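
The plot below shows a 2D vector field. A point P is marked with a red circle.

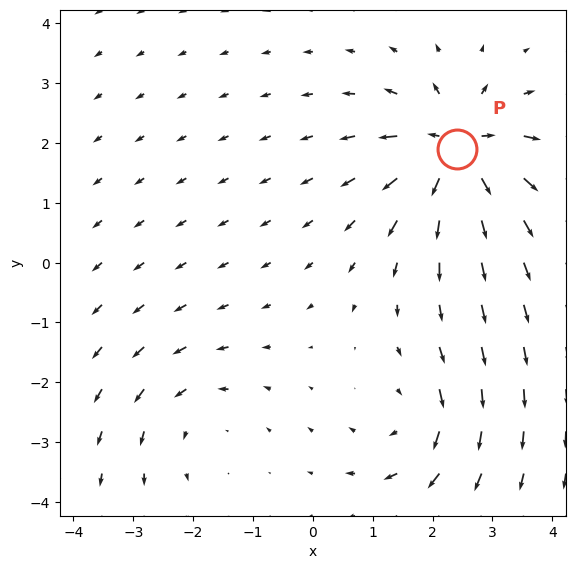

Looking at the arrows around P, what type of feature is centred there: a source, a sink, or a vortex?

source

At P (2.4, 1.9) the arrows spread outward. Divergence about +7, curl ≈0 — positive divergence with near-zero curl is a source.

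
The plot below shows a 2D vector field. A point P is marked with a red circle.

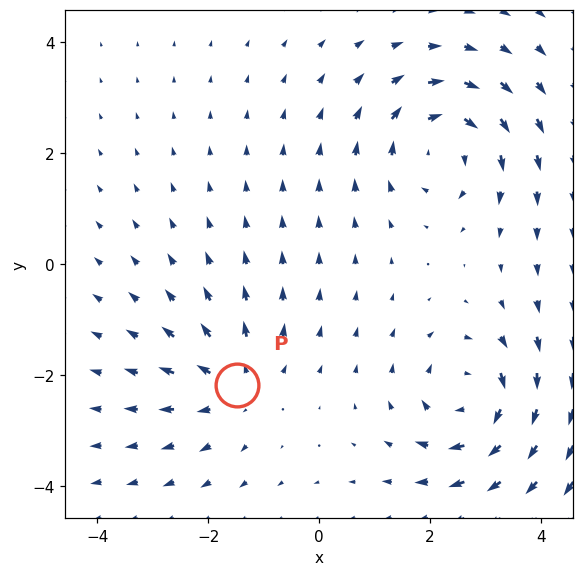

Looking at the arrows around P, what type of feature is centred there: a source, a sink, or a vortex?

source

At P (-1.5, -2.2) the arrows spread outward. Divergence about +3, curl ≈0 — positive divergence with near-zero curl is a source.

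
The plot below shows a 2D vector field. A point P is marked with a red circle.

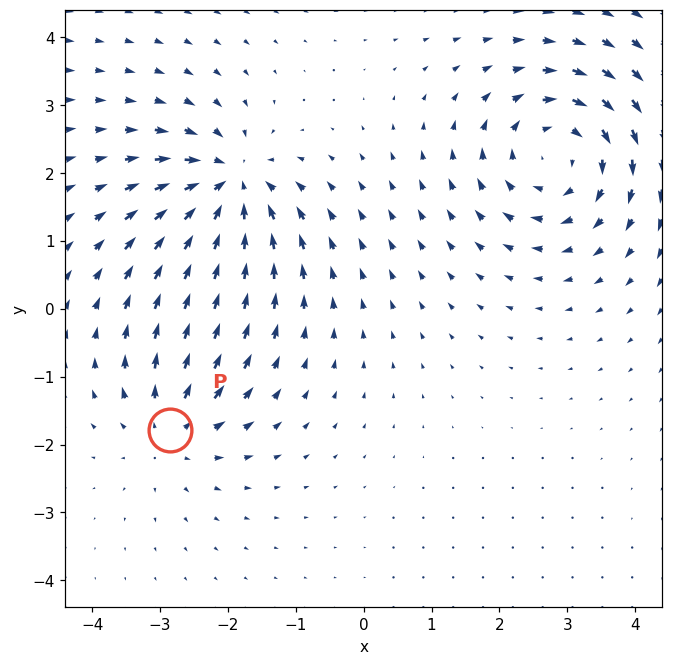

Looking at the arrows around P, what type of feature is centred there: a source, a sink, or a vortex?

At P (-2.9, -1.8) the arrows spread outward. Divergence about +3, curl ≈0 — positive divergence with near-zero curl is a source.

source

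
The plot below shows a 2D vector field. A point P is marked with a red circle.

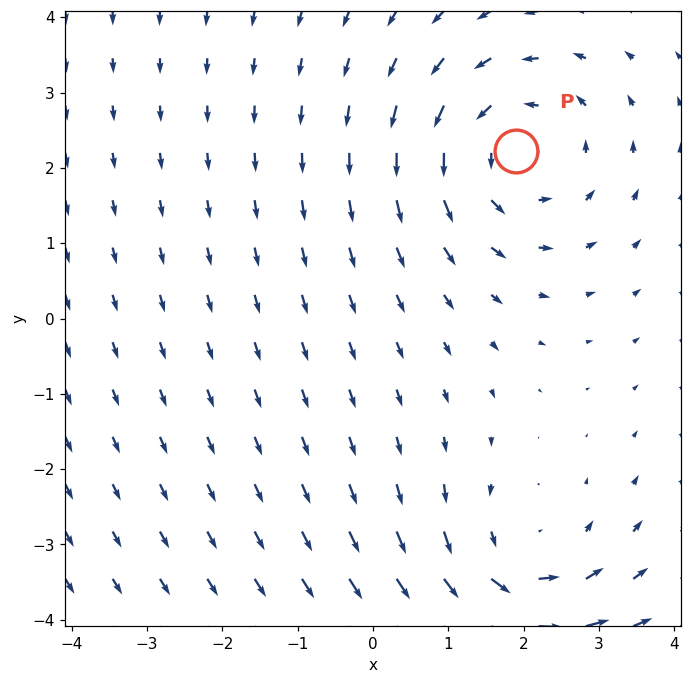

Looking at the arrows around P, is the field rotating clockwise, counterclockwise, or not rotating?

Near P at (1.9, 2.2) the arrows circulate counterclockwise. The curl (z-component) there is about +3; positive curl means counterclockwise rotation.

counterclockwise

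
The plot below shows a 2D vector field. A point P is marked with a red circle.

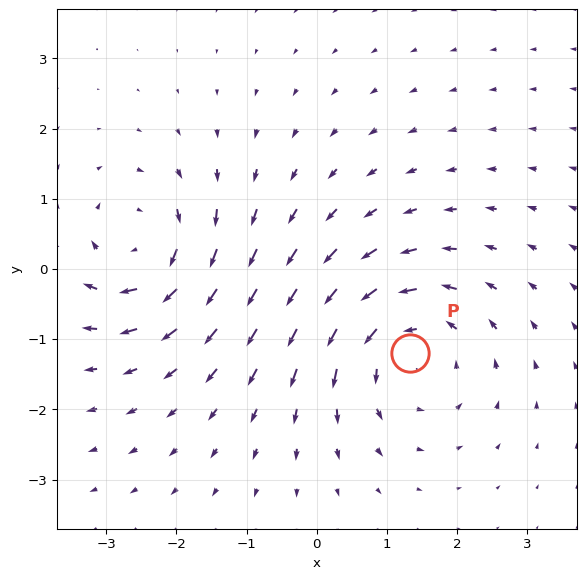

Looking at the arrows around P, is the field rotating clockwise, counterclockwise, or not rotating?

counterclockwise

Near P at (1.3, -1.2) the arrows circulate counterclockwise. The curl (z-component) there is about +4; positive curl means counterclockwise rotation.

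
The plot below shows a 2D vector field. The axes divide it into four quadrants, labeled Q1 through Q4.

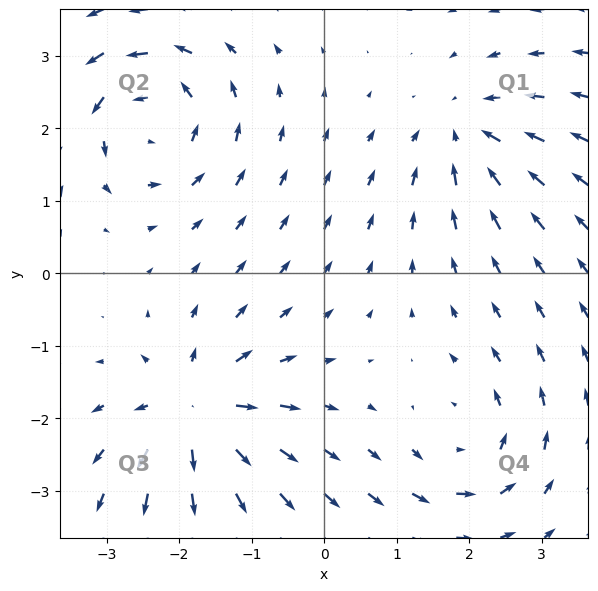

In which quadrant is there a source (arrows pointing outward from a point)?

Q3

The source sits at approximately (-1.8, -1.9), which lies in quadrant Q3. The divergence there is about +7, positive as expected for a source.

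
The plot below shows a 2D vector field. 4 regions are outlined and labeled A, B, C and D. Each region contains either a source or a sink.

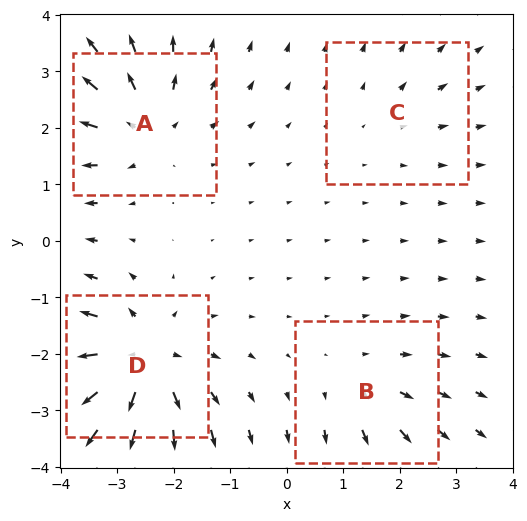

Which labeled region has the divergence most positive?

D

Divergence at each region's feature centre — A: about +5, B: about +3, C: about +2, D: about +7. Region D is most positive.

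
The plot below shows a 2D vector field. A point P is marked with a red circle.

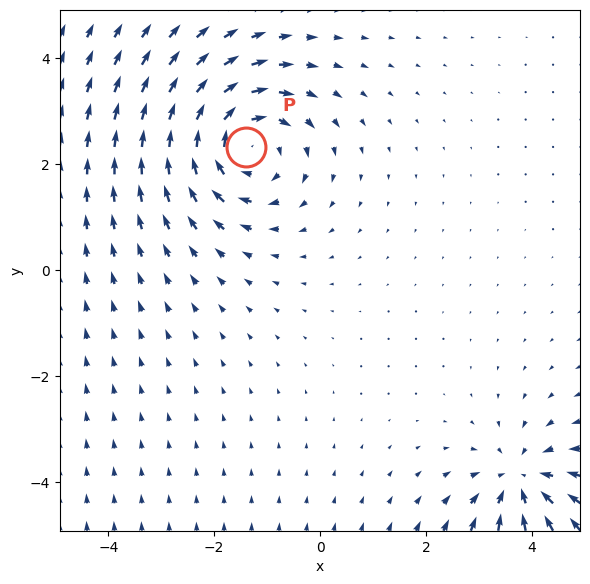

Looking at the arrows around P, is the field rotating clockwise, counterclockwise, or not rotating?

Near P at (-1.4, 2.3) the arrows circulate clockwise. The curl (z-component) there is about -4; negative curl means clockwise rotation.

clockwise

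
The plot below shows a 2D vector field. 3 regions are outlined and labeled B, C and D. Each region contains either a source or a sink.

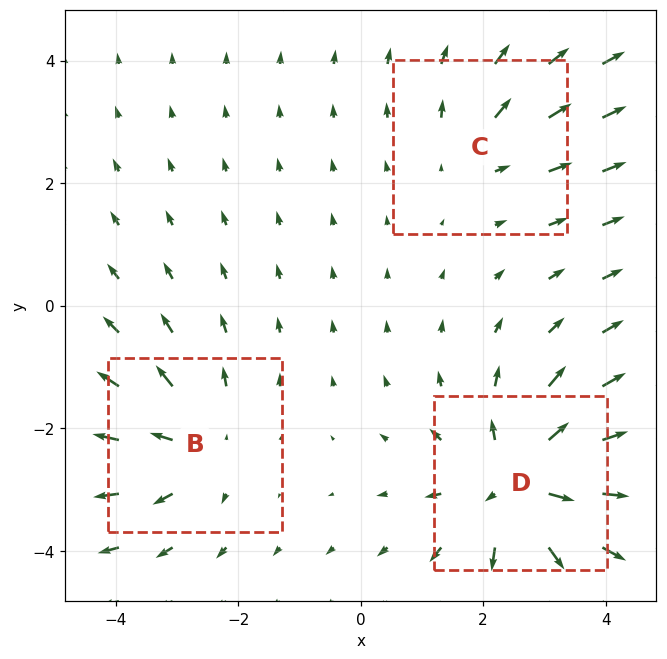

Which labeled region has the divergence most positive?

D

Divergence at each region's feature centre — B: about +3, C: about +2, D: about +5. Region D is most positive.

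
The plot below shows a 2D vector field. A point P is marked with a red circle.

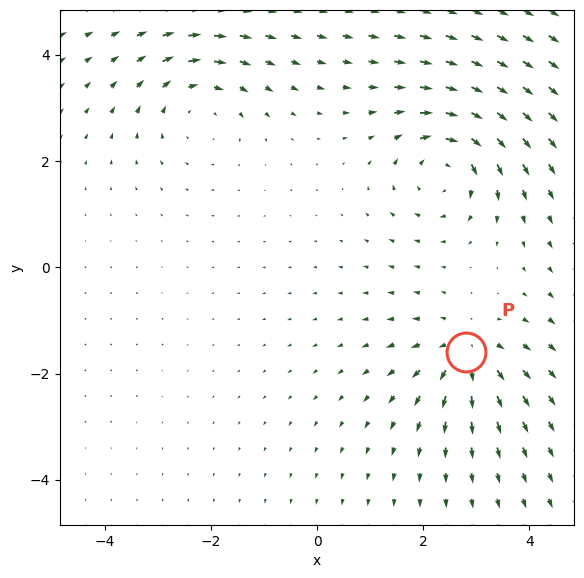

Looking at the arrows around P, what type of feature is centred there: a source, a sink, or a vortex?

source

At P (2.8, -1.6) the arrows spread outward. Divergence about +4, curl ≈0 — positive divergence with near-zero curl is a source.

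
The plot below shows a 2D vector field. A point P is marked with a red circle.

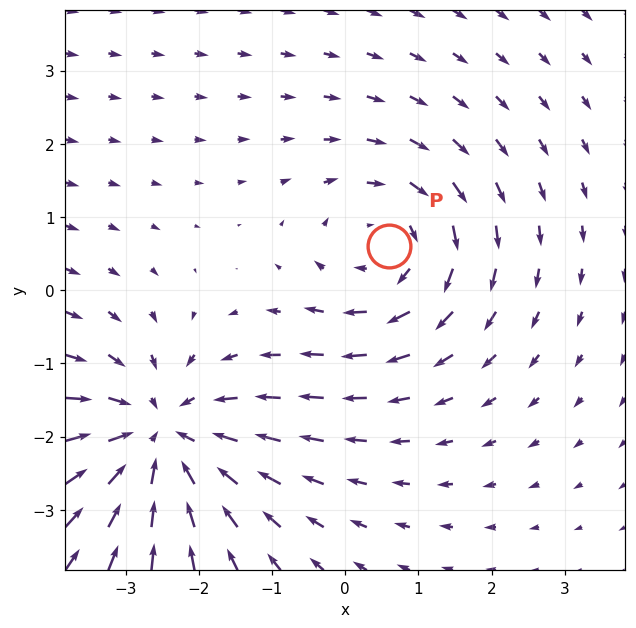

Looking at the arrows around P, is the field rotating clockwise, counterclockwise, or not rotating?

clockwise

Near P at (0.6, 0.6) the arrows circulate clockwise. The curl (z-component) there is about -3; negative curl means clockwise rotation.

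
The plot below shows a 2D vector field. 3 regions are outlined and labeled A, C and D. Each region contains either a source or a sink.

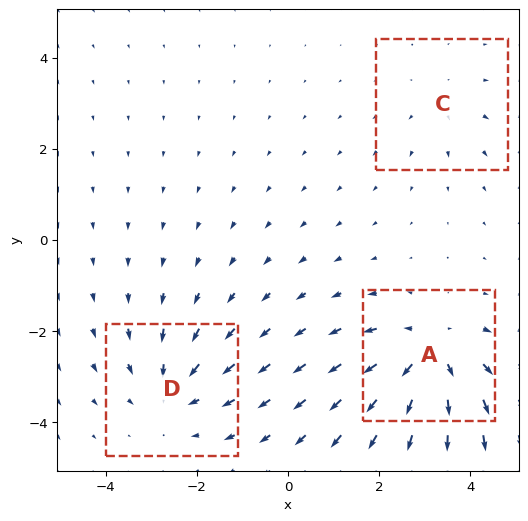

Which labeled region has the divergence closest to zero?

C

Divergence at each region's feature centre — A: about +4, C: about +2, D: about -3. Region C is closest to zero.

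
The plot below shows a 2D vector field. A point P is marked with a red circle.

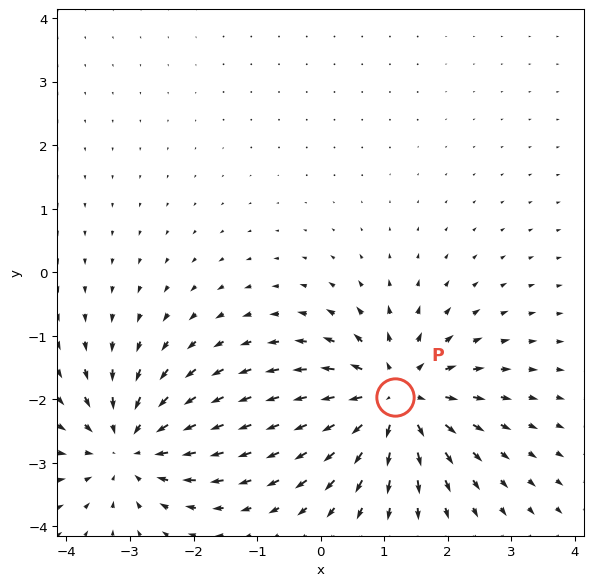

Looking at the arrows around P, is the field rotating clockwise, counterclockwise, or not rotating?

Near P at (1.2, -2.0) the arrows show no circulation. The curl there is ≈0.

not rotating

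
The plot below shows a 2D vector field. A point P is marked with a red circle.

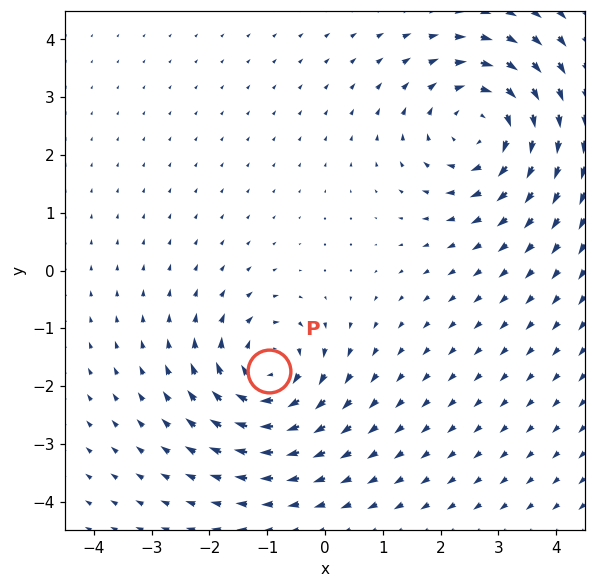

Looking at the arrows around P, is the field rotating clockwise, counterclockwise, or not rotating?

clockwise

Near P at (-1.0, -1.7) the arrows circulate clockwise. The curl (z-component) there is about -5; negative curl means clockwise rotation.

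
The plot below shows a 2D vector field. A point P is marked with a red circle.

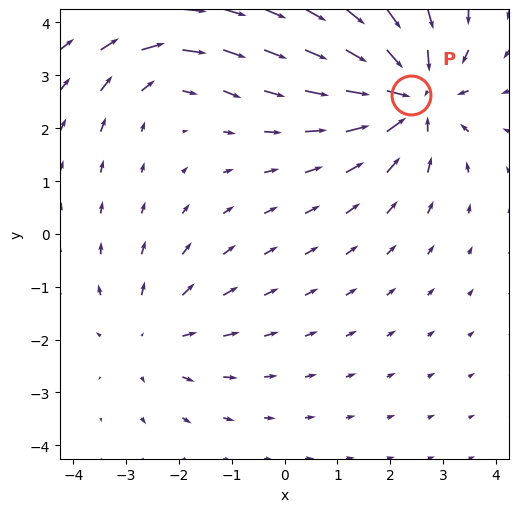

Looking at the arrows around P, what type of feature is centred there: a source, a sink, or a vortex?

sink

At P (2.4, 2.6) the arrows converge inward. Divergence about -5, curl ≈0 — negative divergence with near-zero curl is a sink.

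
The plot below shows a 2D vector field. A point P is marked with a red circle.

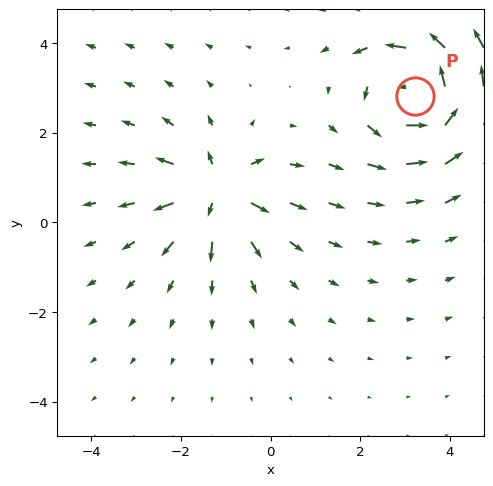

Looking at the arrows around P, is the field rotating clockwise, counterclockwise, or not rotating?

counterclockwise

Near P at (3.2, 2.8) the arrows circulate counterclockwise. The curl (z-component) there is about +4; positive curl means counterclockwise rotation.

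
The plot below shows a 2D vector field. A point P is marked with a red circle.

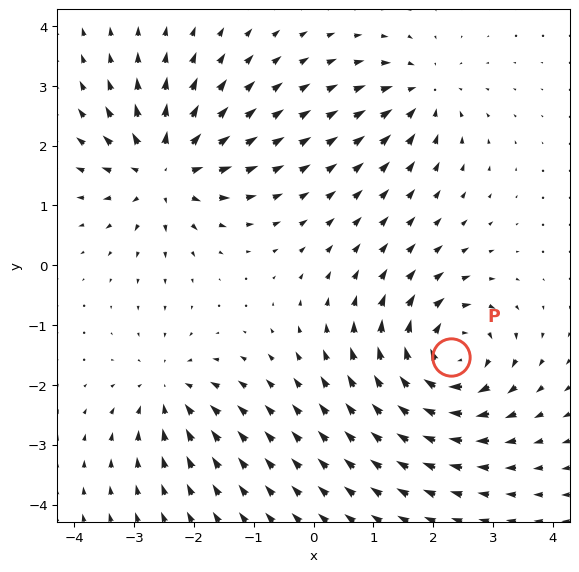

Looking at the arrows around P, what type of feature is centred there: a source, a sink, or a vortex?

vortex

At P (2.3, -1.5) the arrows circulate clockwise. Divergence ≈0, curl about -6 — near-zero divergence with nonzero curl is a vortex.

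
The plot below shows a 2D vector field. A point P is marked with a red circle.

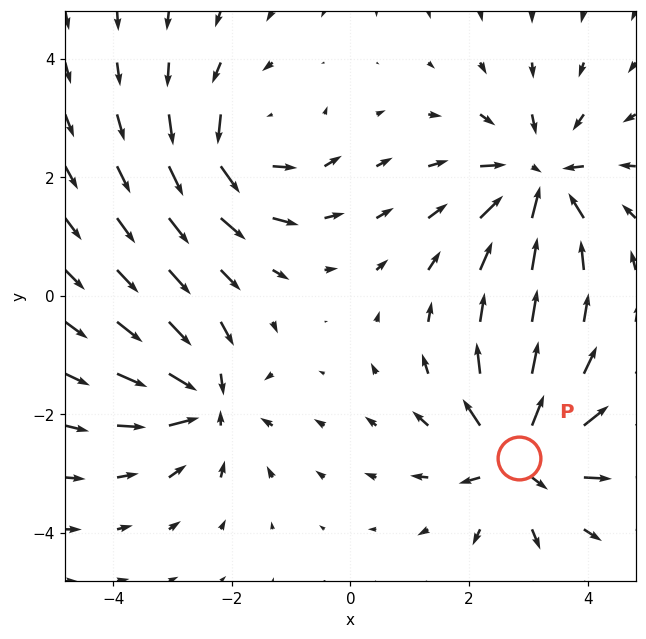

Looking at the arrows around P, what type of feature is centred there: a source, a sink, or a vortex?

At P (2.8, -2.7) the arrows spread outward. Divergence about +5, curl ≈0 — positive divergence with near-zero curl is a source.

source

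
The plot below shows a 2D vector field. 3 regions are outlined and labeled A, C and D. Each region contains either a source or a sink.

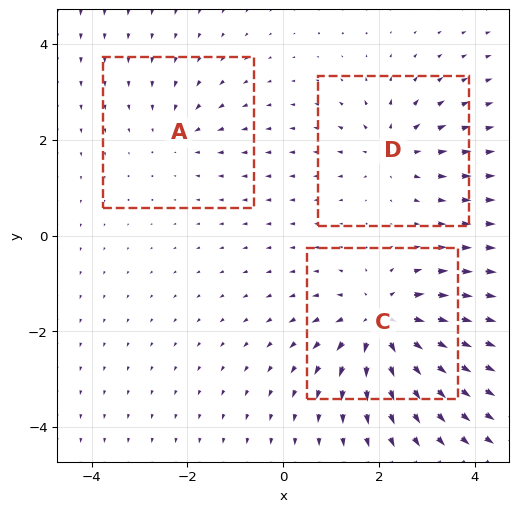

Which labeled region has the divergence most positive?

Divergence at each region's feature centre — A: about -2, C: about +5, D: about +3. Region C is most positive.

C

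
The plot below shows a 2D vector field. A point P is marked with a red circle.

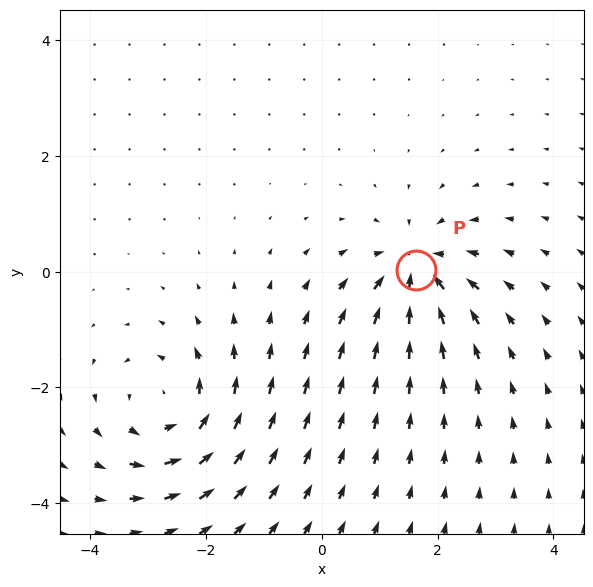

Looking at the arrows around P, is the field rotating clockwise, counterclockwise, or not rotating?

Near P at (1.6, 0.0) the arrows show no circulation. The curl there is ≈0.

not rotating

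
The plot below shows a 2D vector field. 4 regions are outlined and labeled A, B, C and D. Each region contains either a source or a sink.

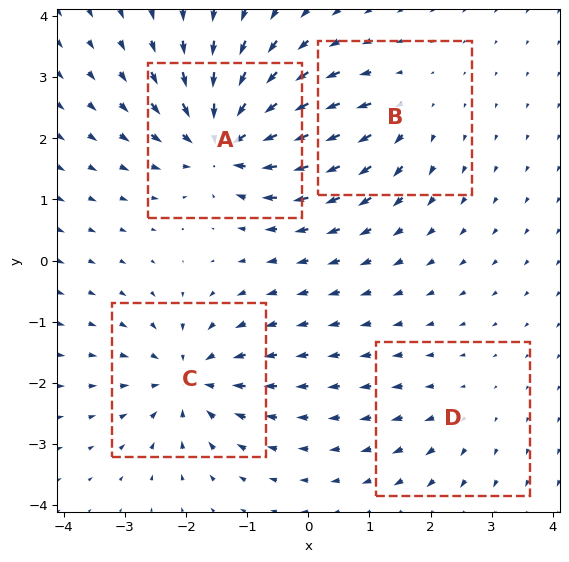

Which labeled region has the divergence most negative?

Divergence at each region's feature centre — A: about -8, B: about +4, C: about -6, D: about +2. Region A is most negative.

A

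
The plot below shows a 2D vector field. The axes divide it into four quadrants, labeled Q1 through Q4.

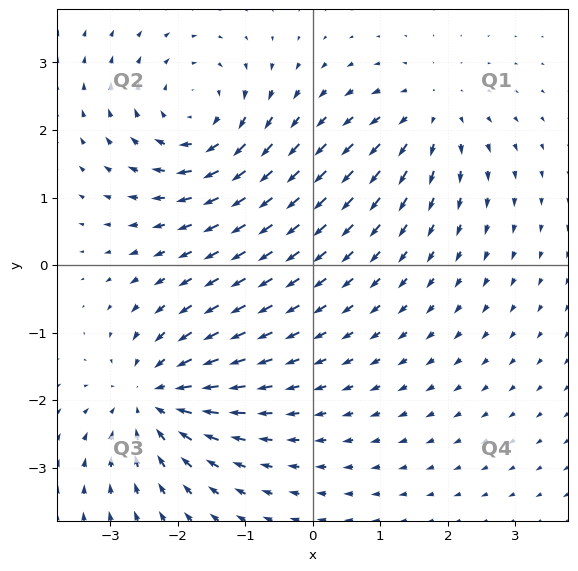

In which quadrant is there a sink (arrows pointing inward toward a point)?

The sink sits at approximately (-2.3, -2.0), which lies in quadrant Q3. The divergence there is about -6, negative as expected for a sink.

Q3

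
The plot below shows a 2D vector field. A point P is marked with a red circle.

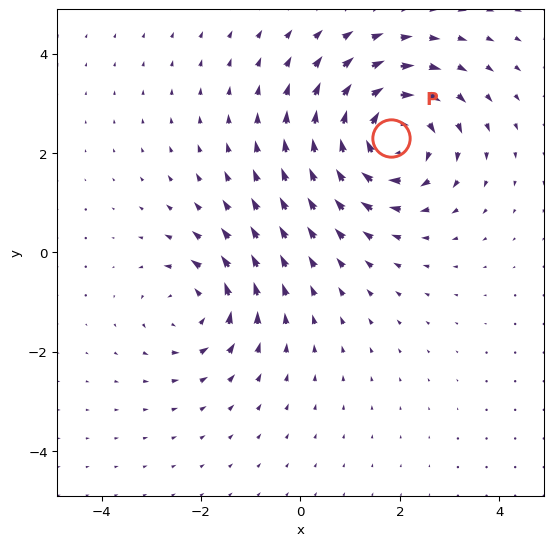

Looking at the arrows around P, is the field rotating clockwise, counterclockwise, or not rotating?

clockwise

Near P at (1.8, 2.3) the arrows circulate clockwise. The curl (z-component) there is about -4; negative curl means clockwise rotation.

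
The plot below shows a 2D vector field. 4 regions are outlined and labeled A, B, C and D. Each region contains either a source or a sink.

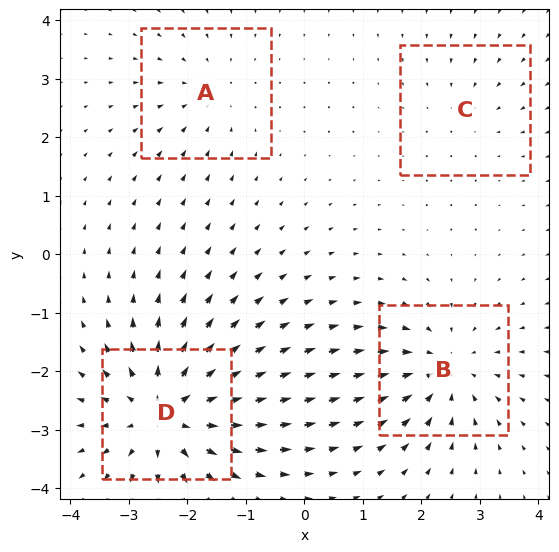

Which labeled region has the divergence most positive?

Divergence at each region's feature centre — A: about -3, B: about -5, C: about -2, D: about +7. Region D is most positive.

D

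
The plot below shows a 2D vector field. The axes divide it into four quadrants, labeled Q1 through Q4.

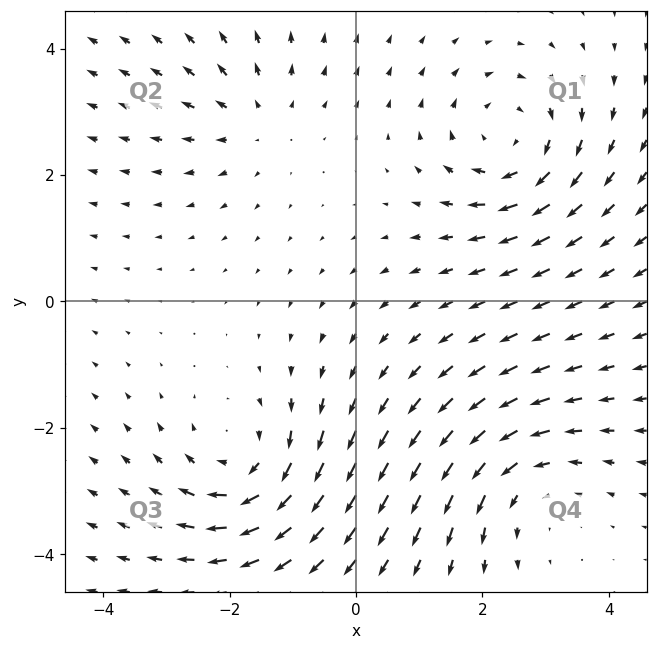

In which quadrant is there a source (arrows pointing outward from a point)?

Q2

The source sits at approximately (-1.6, 2.9), which lies in quadrant Q2. The divergence there is about +3, positive as expected for a source.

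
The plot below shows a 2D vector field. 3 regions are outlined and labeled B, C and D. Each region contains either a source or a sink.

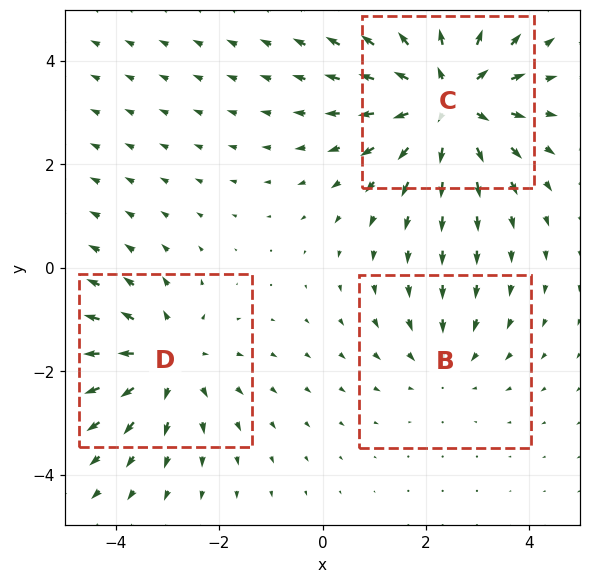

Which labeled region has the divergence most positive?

Divergence at each region's feature centre — B: about -2, C: about +4, D: about +3. Region C is most positive.

C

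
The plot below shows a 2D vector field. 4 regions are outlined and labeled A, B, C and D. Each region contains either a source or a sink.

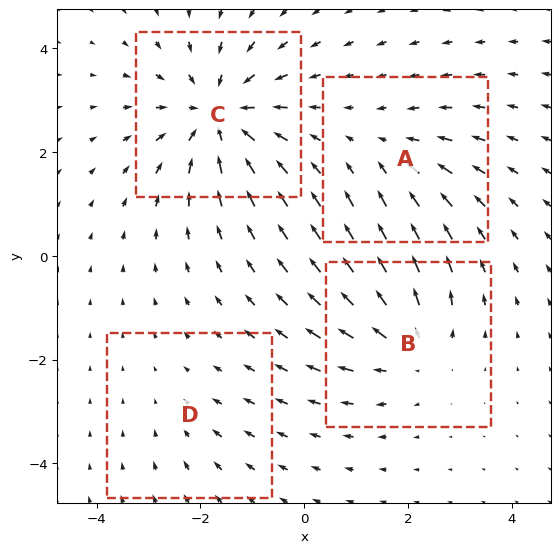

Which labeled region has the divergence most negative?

Divergence at each region's feature centre — A: about -3, B: about +4, C: about -6, D: about -2. Region C is most negative.

C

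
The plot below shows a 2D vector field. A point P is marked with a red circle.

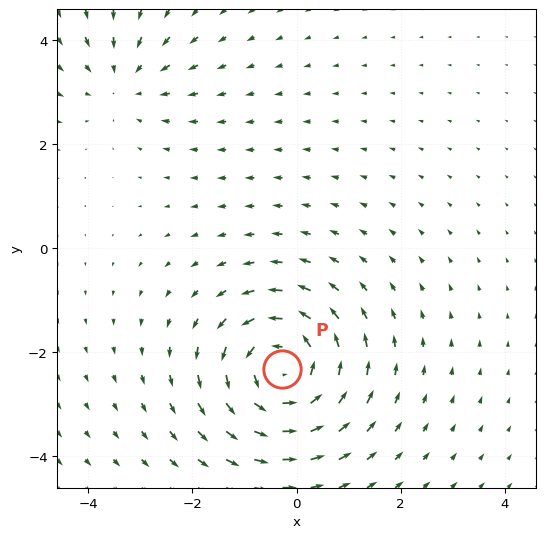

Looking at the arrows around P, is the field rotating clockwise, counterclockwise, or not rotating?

Near P at (-0.3, -2.3) the arrows circulate counterclockwise. The curl (z-component) there is about +5; positive curl means counterclockwise rotation.

counterclockwise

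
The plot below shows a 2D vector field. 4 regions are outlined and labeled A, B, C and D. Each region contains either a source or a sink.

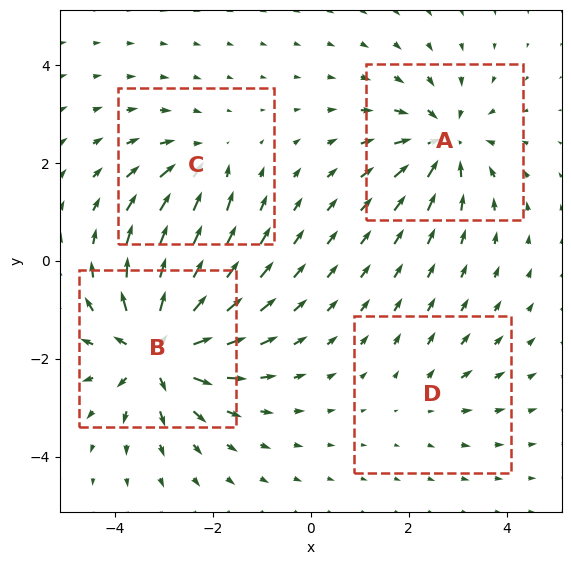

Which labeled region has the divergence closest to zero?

D

Divergence at each region's feature centre — A: about -5, B: about +8, C: about -4, D: about +2. Region D is closest to zero.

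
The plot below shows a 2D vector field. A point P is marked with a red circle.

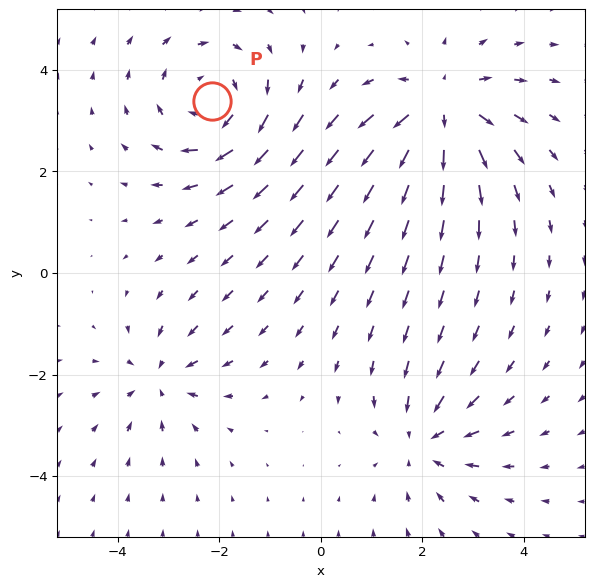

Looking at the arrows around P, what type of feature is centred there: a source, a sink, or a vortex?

At P (-2.1, 3.4) the arrows circulate clockwise. Divergence ≈0, curl about -4 — near-zero divergence with nonzero curl is a vortex.

vortex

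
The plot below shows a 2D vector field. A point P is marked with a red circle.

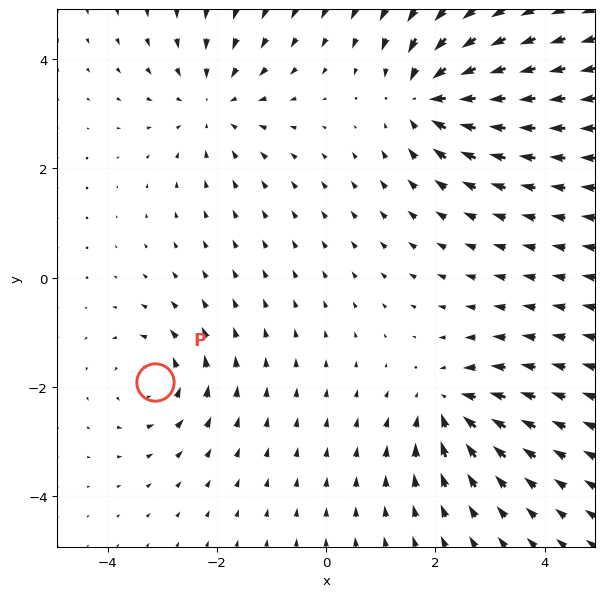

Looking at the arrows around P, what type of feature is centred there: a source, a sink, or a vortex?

At P (-3.1, -1.9) the arrows circulate counterclockwise. Divergence ≈0, curl about +4 — near-zero divergence with nonzero curl is a vortex.

vortex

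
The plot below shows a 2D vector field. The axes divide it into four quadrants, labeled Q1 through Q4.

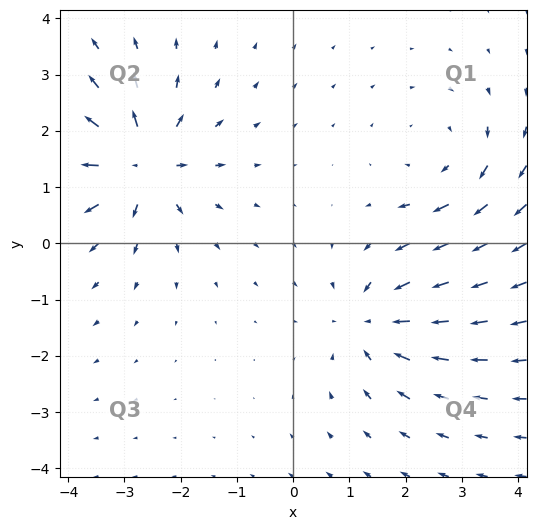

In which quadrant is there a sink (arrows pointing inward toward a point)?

Q4

The sink sits at approximately (1.4, -1.4), which lies in quadrant Q4. The divergence there is about -3, negative as expected for a sink.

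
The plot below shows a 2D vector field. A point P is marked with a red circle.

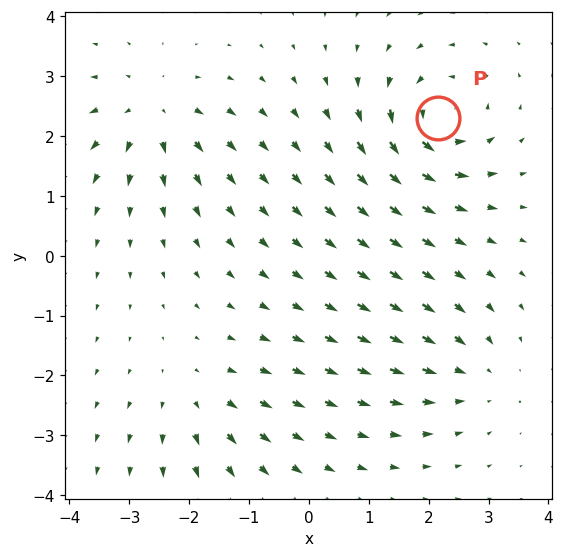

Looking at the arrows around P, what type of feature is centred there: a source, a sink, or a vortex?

At P (2.2, 2.3) the arrows circulate counterclockwise. Divergence ≈0, curl about +6 — near-zero divergence with nonzero curl is a vortex.

vortex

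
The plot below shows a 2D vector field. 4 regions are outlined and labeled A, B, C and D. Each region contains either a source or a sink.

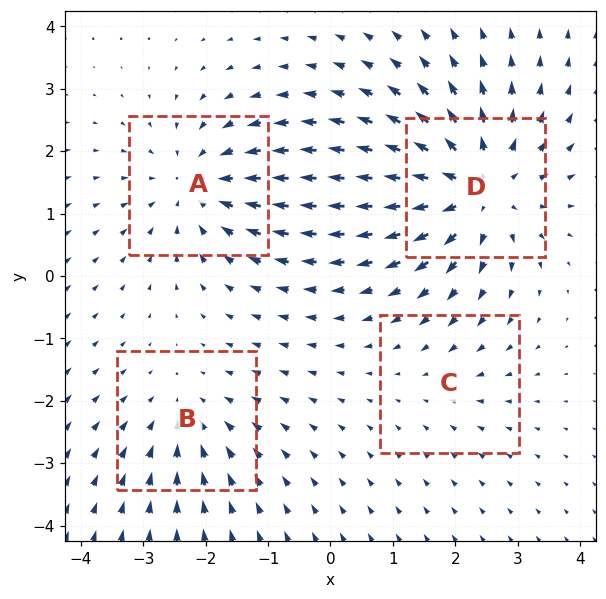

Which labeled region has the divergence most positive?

Divergence at each region's feature centre — A: about -4, B: about -3, C: about -2, D: about +6. Region D is most positive.

D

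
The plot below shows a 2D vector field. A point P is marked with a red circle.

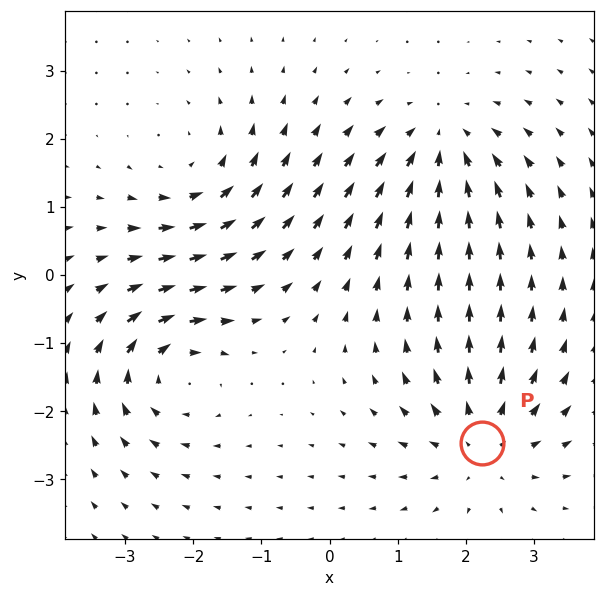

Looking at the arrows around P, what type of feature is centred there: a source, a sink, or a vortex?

source

At P (2.2, -2.5) the arrows spread outward. Divergence about +4, curl ≈0 — positive divergence with near-zero curl is a source.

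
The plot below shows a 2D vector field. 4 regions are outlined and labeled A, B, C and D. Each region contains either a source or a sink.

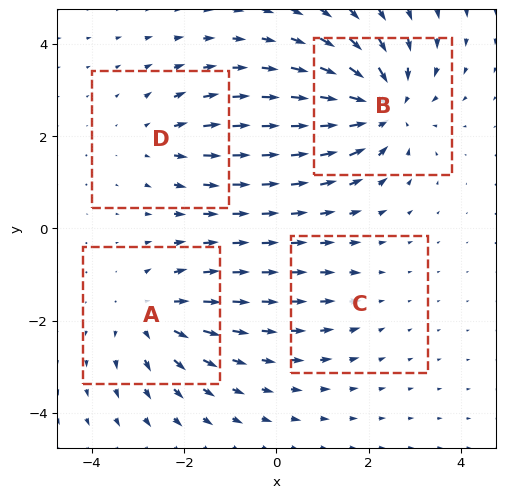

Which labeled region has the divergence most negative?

Divergence at each region's feature centre — A: about +5, B: about -7, C: about -2, D: about +3. Region B is most negative.

B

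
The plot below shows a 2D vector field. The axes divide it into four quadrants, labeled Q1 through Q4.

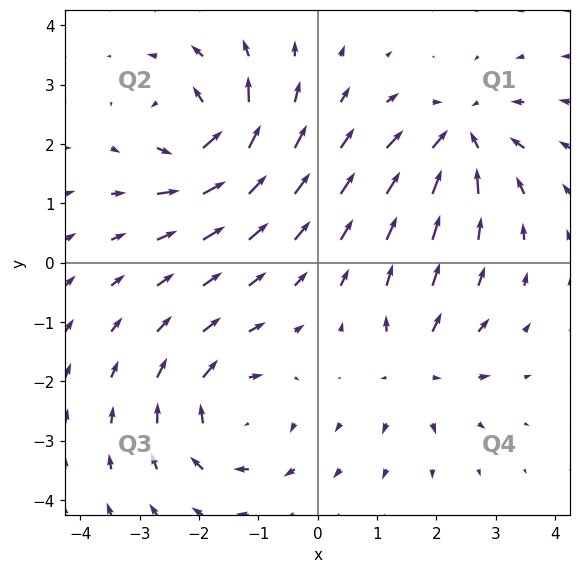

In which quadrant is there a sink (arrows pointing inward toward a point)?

Q1

The sink sits at approximately (2.4, 2.1), which lies in quadrant Q1. The divergence there is about -4, negative as expected for a sink.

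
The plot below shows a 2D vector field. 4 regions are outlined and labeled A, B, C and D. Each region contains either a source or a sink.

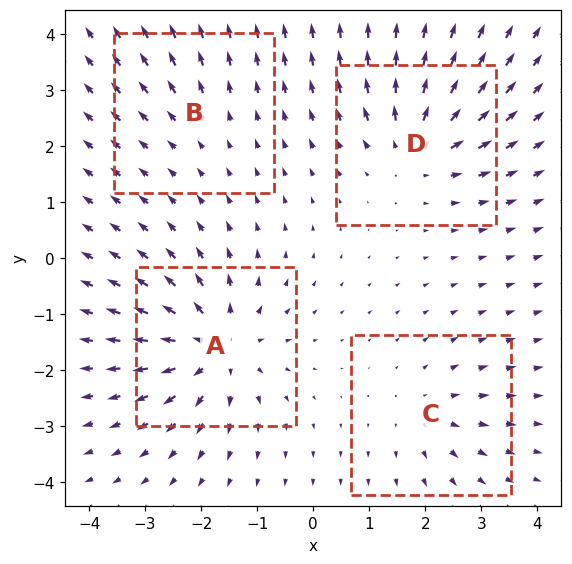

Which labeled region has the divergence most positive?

Divergence at each region's feature centre — A: about +7, B: about +2, C: about +4, D: about +6. Region A is most positive.

A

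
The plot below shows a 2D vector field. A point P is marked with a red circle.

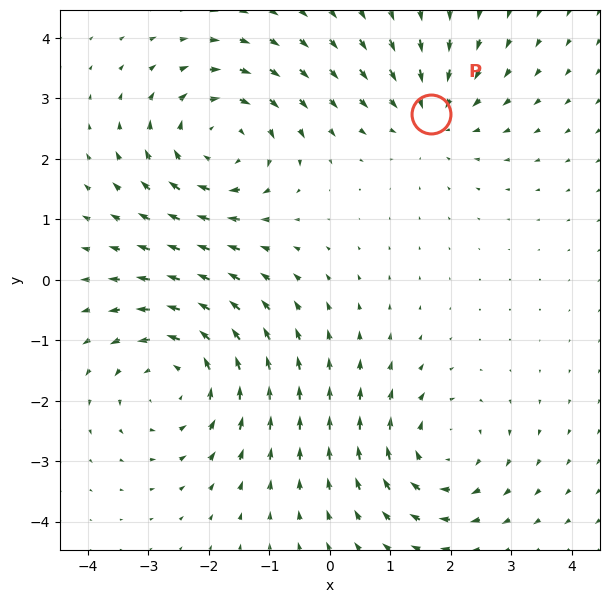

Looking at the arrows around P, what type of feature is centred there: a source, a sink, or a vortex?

At P (1.7, 2.7) the arrows converge inward. Divergence about -3, curl ≈0 — negative divergence with near-zero curl is a sink.

sink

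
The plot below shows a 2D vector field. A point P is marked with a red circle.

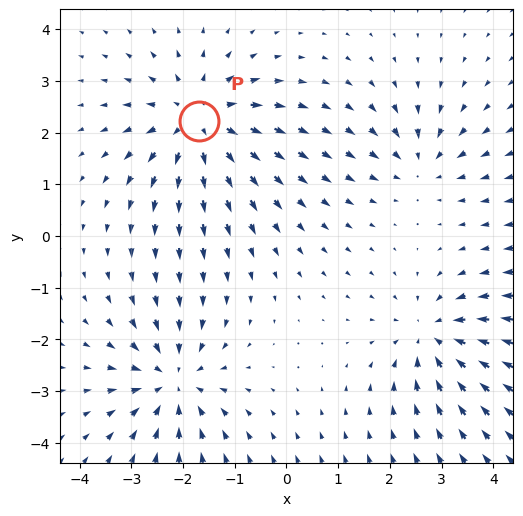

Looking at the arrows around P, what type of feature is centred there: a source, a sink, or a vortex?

source

At P (-1.7, 2.2) the arrows spread outward. Divergence about +5, curl ≈0 — positive divergence with near-zero curl is a source.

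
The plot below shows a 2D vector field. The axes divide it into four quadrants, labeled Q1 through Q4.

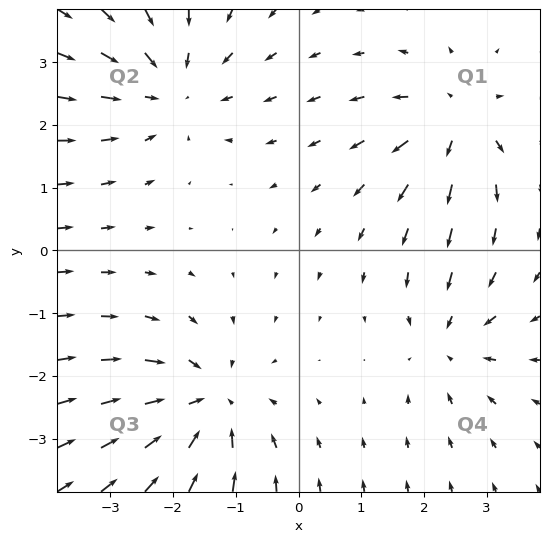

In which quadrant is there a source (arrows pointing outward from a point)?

The source sits at approximately (2.5, 2.1), which lies in quadrant Q1. The divergence there is about +5, positive as expected for a source.

Q1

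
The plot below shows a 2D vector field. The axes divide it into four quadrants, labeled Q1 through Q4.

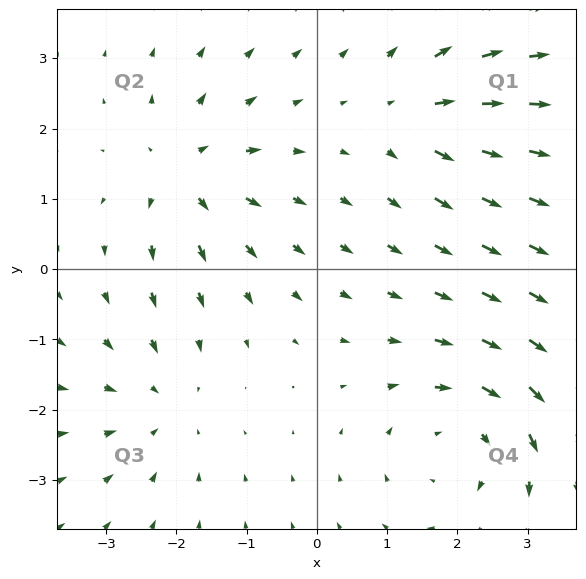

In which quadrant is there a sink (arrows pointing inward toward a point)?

The sink sits at approximately (-2.2, -1.9), which lies in quadrant Q3. The divergence there is about -3, negative as expected for a sink.

Q3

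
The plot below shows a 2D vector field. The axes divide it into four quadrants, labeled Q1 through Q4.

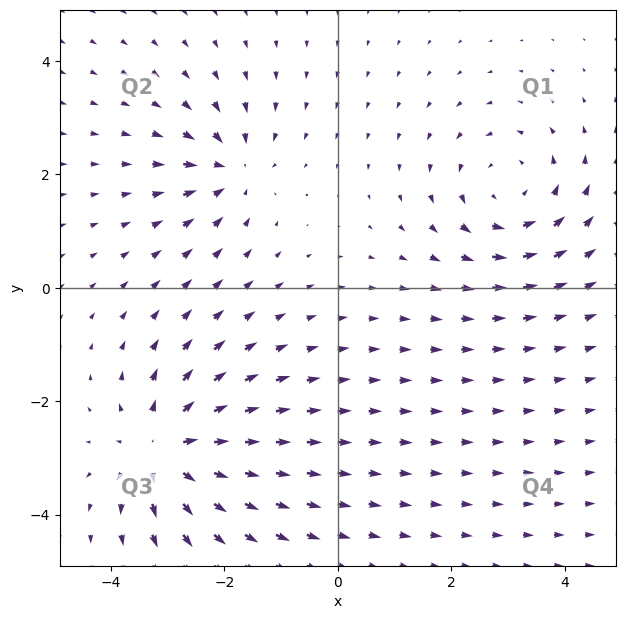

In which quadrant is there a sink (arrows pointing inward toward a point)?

The sink sits at approximately (-1.9, 2.1), which lies in quadrant Q2. The divergence there is about -4, negative as expected for a sink.

Q2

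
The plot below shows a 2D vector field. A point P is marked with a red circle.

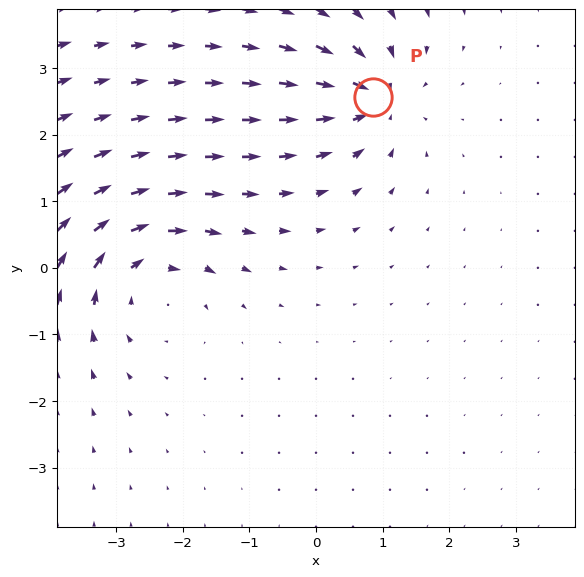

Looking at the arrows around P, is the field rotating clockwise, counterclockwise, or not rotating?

not rotating

Near P at (0.9, 2.6) the arrows show no circulation. The curl there is ≈0.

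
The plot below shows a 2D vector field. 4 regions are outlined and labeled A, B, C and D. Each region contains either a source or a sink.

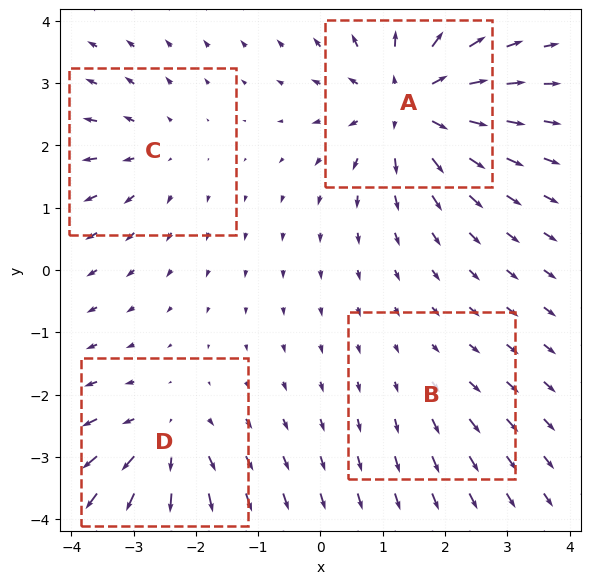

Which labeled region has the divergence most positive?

A

Divergence at each region's feature centre — A: about +7, B: about +2, C: about +3, D: about +5. Region A is most positive.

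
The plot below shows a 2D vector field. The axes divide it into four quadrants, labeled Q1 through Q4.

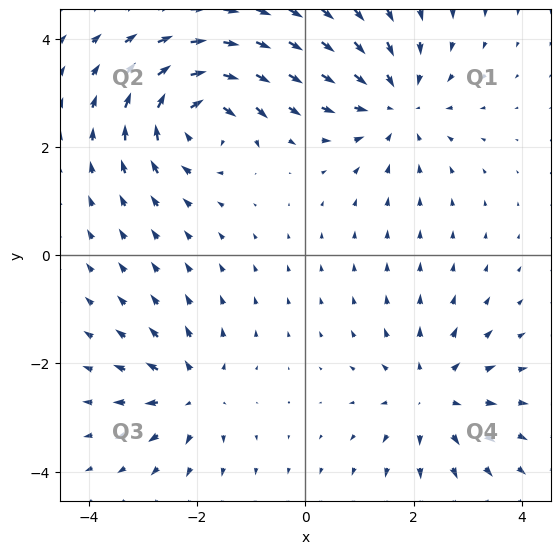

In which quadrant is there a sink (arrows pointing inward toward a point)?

The sink sits at approximately (1.7, 2.8), which lies in quadrant Q1. The divergence there is about -4, negative as expected for a sink.

Q1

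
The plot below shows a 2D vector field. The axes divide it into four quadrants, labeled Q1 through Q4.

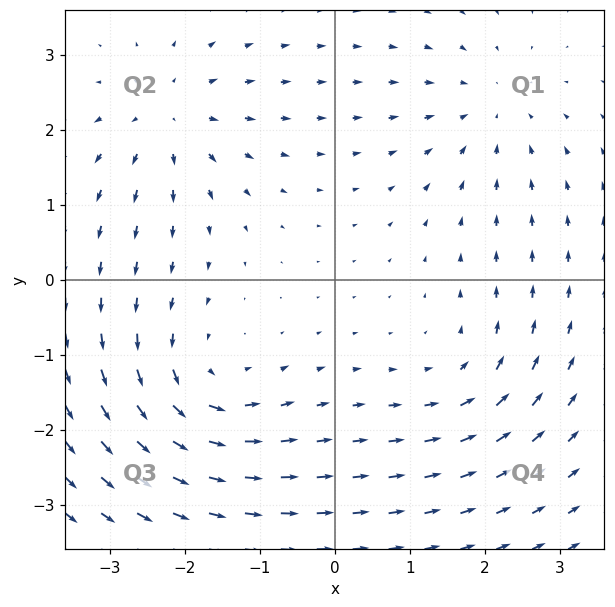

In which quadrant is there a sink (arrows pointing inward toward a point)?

The sink sits at approximately (2.1, 2.3), which lies in quadrant Q1. The divergence there is about -3, negative as expected for a sink.

Q1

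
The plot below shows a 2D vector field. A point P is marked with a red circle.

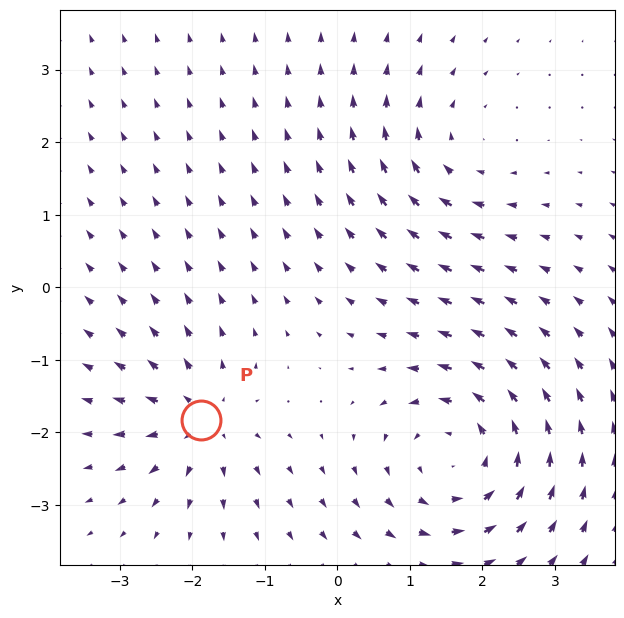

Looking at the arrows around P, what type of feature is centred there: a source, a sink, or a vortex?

At P (-1.9, -1.8) the arrows spread outward. Divergence about +4, curl ≈0 — positive divergence with near-zero curl is a source.

source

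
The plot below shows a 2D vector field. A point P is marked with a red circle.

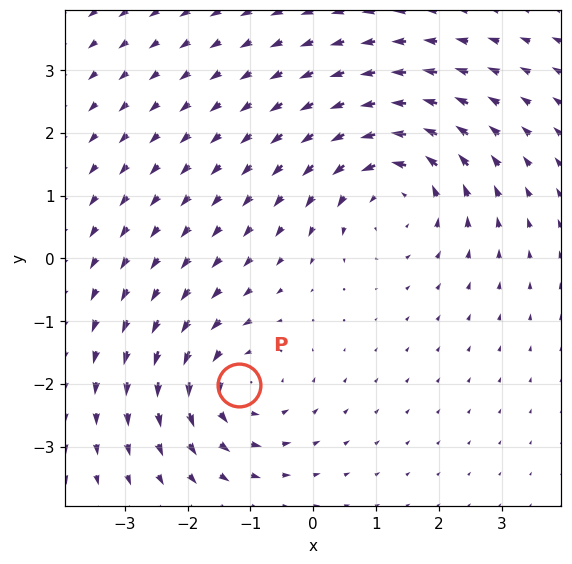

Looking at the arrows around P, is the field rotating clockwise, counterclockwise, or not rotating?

Near P at (-1.2, -2.0) the arrows circulate counterclockwise. The curl (z-component) there is about +3; positive curl means counterclockwise rotation.

counterclockwise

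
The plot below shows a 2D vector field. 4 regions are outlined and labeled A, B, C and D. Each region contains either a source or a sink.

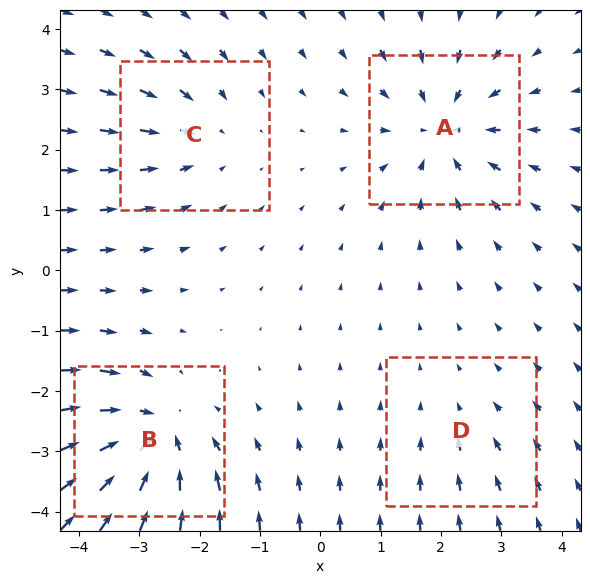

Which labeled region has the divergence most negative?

Divergence at each region's feature centre — A: about -5, B: about -6, C: about -3, D: about -2. Region B is most negative.

B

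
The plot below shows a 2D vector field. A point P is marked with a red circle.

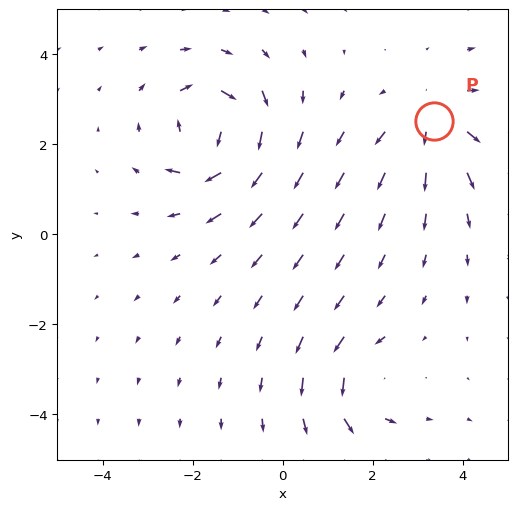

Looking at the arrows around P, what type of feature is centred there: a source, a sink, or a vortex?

At P (3.4, 2.5) the arrows spread outward. Divergence about +4, curl ≈0 — positive divergence with near-zero curl is a source.

source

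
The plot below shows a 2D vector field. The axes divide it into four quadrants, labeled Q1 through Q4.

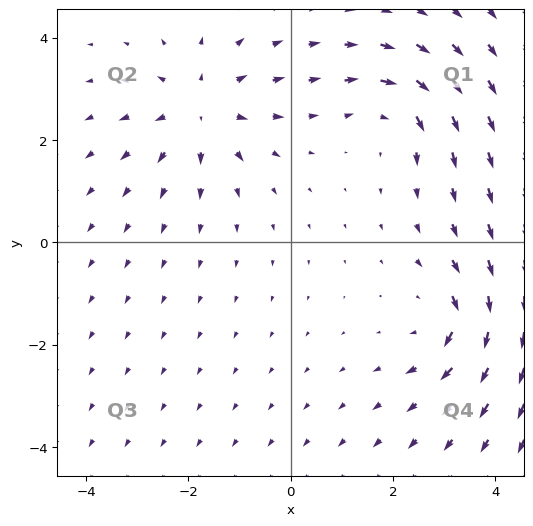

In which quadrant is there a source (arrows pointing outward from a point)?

Q2

The source sits at approximately (-1.8, 2.6), which lies in quadrant Q2. The divergence there is about +4, positive as expected for a source.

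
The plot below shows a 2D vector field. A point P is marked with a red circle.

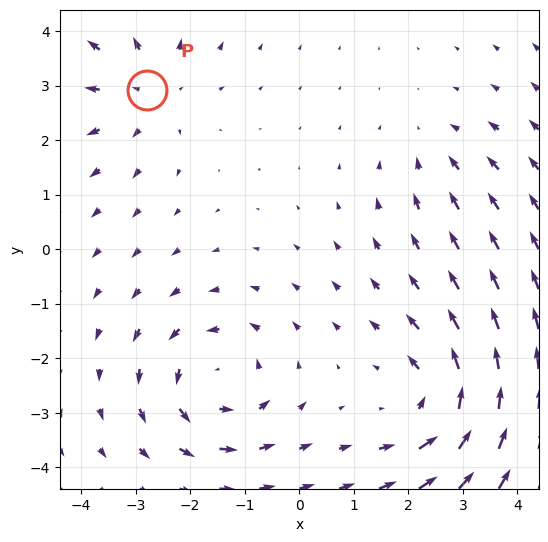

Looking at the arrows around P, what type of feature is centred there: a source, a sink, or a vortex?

At P (-2.8, 2.9) the arrows spread outward. Divergence about +3, curl ≈0 — positive divergence with near-zero curl is a source.

source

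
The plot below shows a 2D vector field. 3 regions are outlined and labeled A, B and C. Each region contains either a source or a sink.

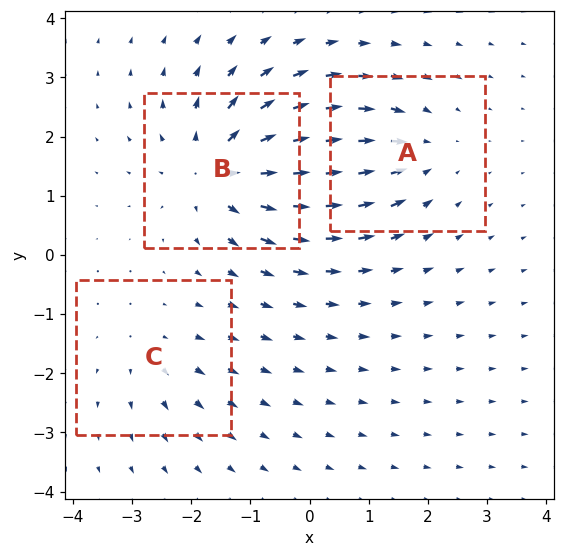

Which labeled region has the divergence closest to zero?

Divergence at each region's feature centre — A: about -3, B: about +5, C: about +2. Region C is closest to zero.

C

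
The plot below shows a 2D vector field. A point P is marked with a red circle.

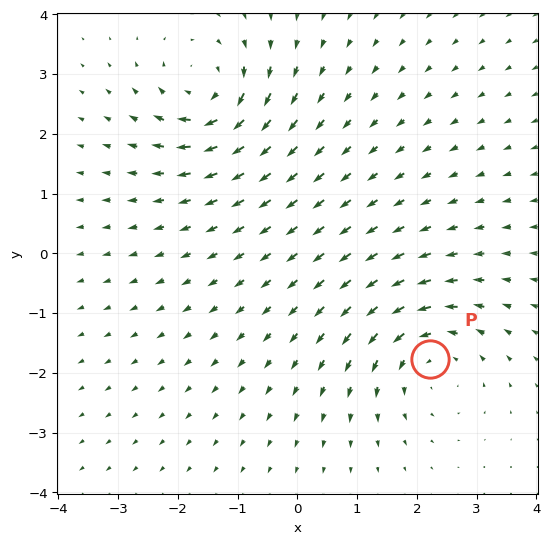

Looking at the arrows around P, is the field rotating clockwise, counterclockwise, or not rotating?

Near P at (2.2, -1.8) the arrows circulate counterclockwise. The curl (z-component) there is about +4; positive curl means counterclockwise rotation.

counterclockwise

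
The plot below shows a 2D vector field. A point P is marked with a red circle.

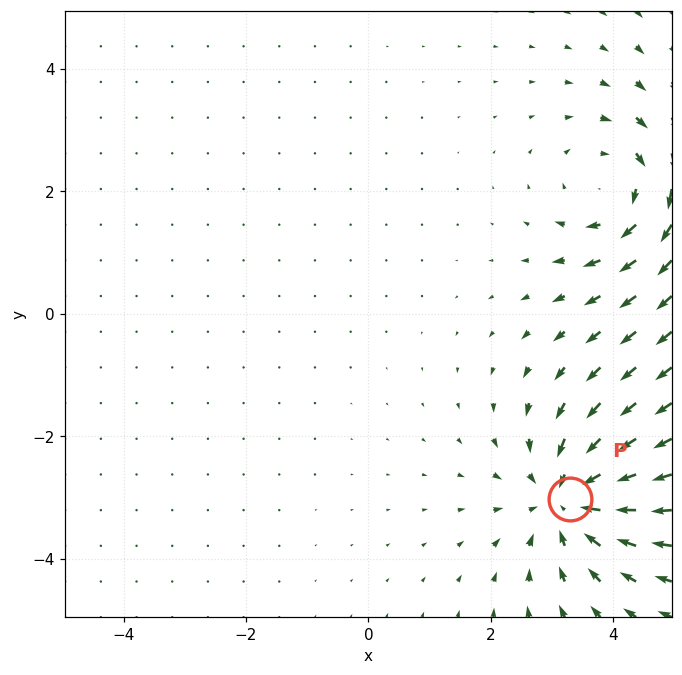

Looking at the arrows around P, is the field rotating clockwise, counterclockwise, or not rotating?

Near P at (3.3, -3.0) the arrows show no circulation. The curl there is ≈0.

not rotating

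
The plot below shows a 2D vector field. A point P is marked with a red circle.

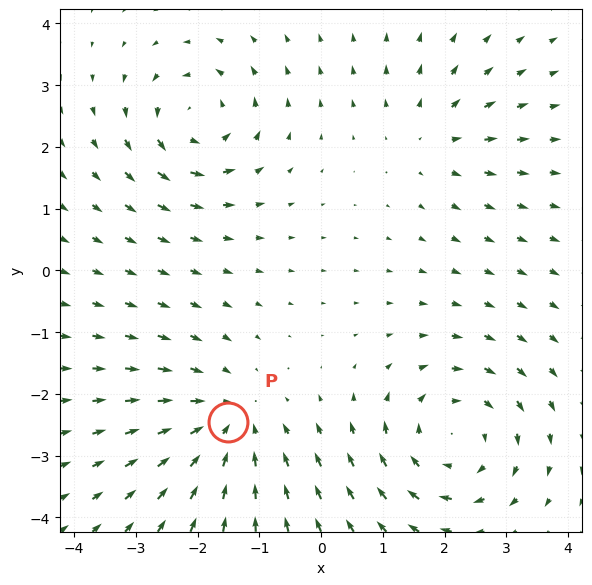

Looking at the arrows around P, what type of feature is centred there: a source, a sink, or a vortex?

At P (-1.5, -2.5) the arrows converge inward. Divergence about -3, curl ≈0 — negative divergence with near-zero curl is a sink.

sink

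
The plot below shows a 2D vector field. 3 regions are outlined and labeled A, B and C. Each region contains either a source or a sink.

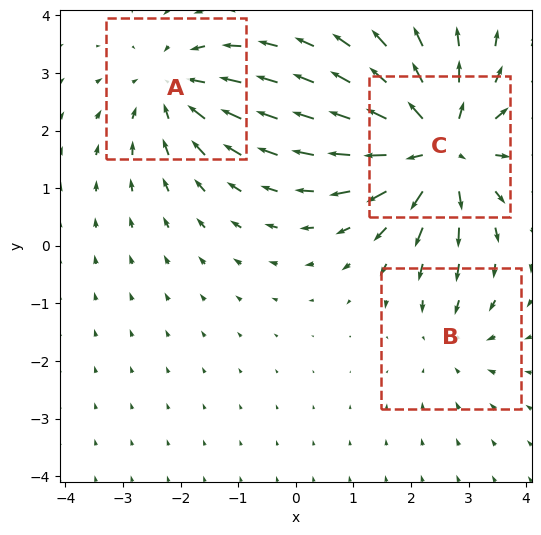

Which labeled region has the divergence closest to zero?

Divergence at each region's feature centre — A: about -3, B: about -2, C: about +5. Region B is closest to zero.

B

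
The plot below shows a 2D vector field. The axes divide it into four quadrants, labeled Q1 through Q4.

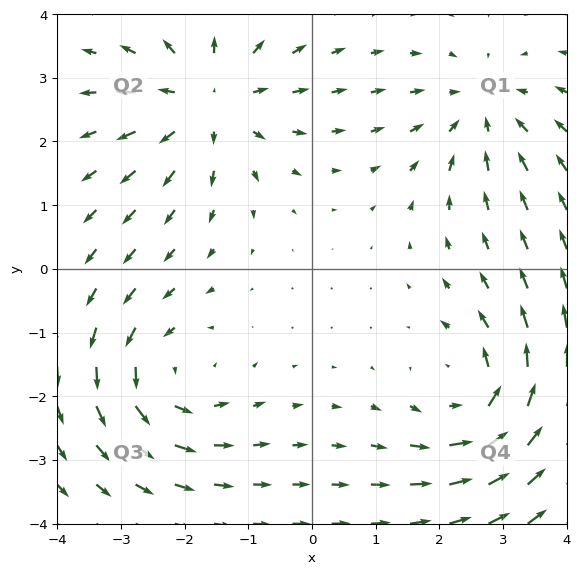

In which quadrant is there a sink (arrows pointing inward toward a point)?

Q1

The sink sits at approximately (2.7, 2.5), which lies in quadrant Q1. The divergence there is about -3, negative as expected for a sink.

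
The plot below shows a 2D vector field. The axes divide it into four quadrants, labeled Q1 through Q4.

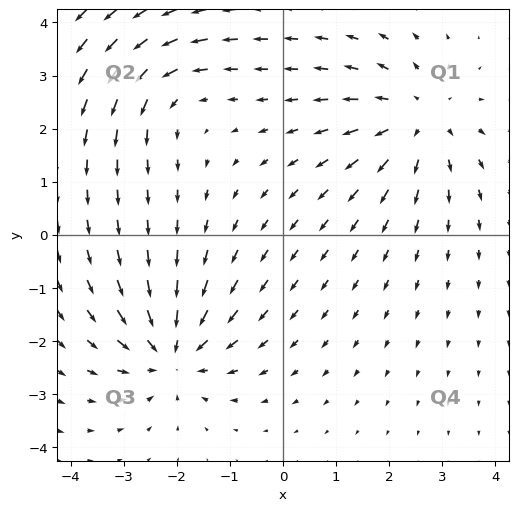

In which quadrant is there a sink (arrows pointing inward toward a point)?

Q3

The sink sits at approximately (-2.1, -2.2), which lies in quadrant Q3. The divergence there is about -5, negative as expected for a sink.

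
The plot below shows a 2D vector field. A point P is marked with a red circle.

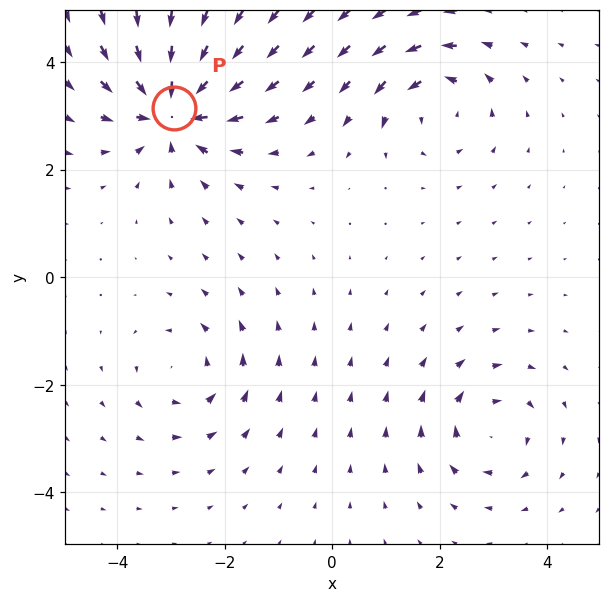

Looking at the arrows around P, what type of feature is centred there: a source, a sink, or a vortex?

sink

At P (-2.9, 3.1) the arrows converge inward. Divergence about -6, curl ≈0 — negative divergence with near-zero curl is a sink.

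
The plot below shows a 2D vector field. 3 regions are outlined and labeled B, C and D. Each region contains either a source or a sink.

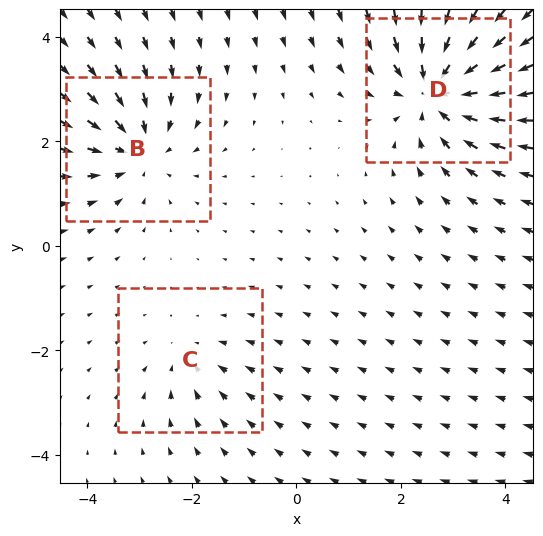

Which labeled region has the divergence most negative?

Divergence at each region's feature centre — B: about -4, C: about -2, D: about -5. Region D is most negative.

D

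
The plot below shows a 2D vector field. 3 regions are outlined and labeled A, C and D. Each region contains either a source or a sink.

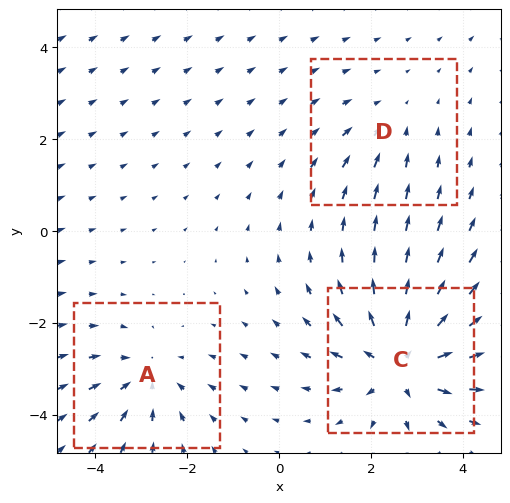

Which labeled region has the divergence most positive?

C

Divergence at each region's feature centre — A: about -3, C: about +5, D: about -2. Region C is most positive.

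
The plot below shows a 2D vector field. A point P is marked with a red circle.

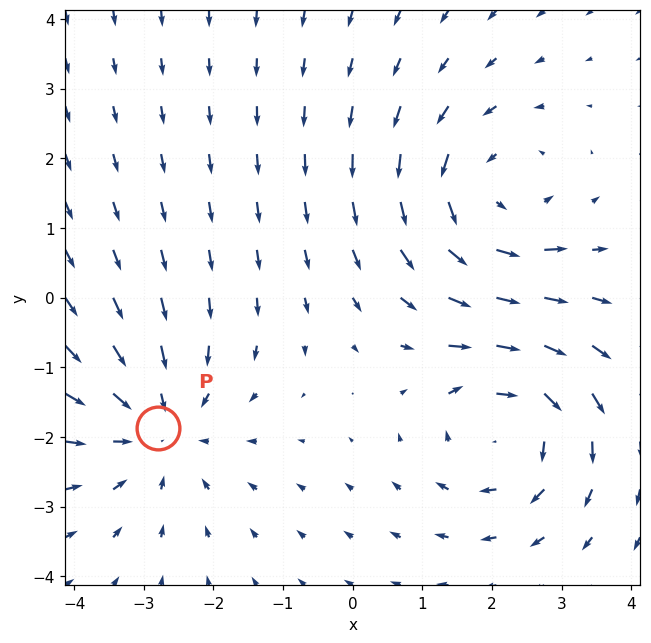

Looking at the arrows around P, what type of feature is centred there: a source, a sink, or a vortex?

At P (-2.8, -1.9) the arrows converge inward. Divergence about -2, curl ≈0 — negative divergence with near-zero curl is a sink.

sink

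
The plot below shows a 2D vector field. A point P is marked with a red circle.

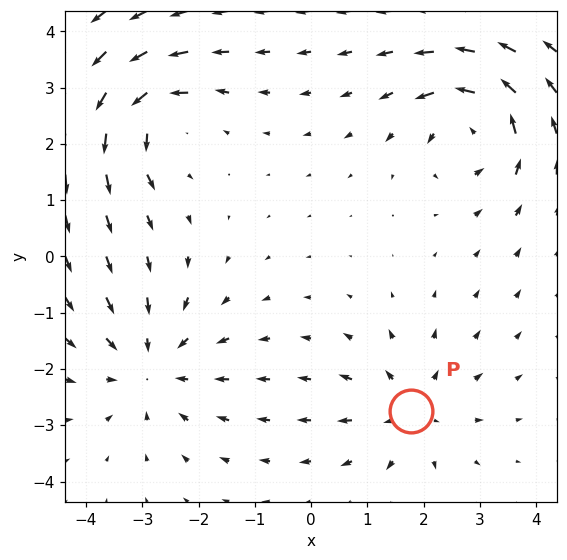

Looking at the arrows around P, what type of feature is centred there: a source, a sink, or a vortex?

At P (1.8, -2.7) the arrows spread outward. Divergence about +3, curl ≈0 — positive divergence with near-zero curl is a source.

source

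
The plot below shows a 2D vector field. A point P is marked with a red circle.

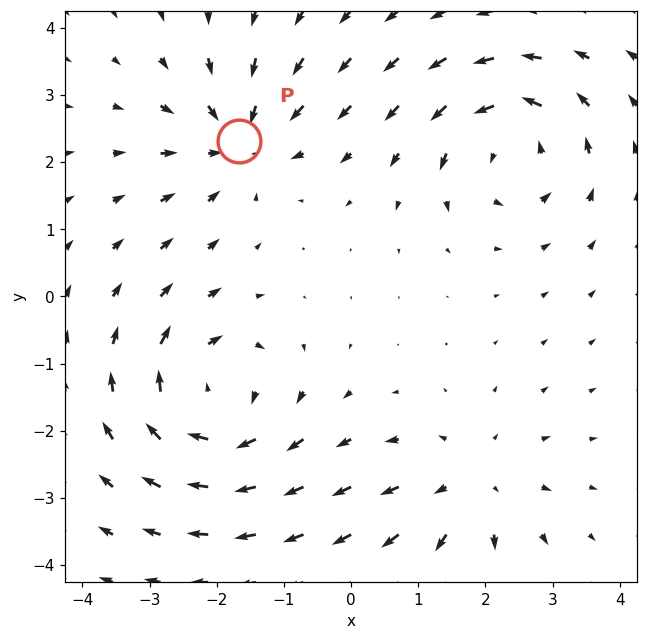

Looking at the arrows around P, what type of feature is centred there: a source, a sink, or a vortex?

sink

At P (-1.7, 2.3) the arrows converge inward. Divergence about -4, curl ≈0 — negative divergence with near-zero curl is a sink.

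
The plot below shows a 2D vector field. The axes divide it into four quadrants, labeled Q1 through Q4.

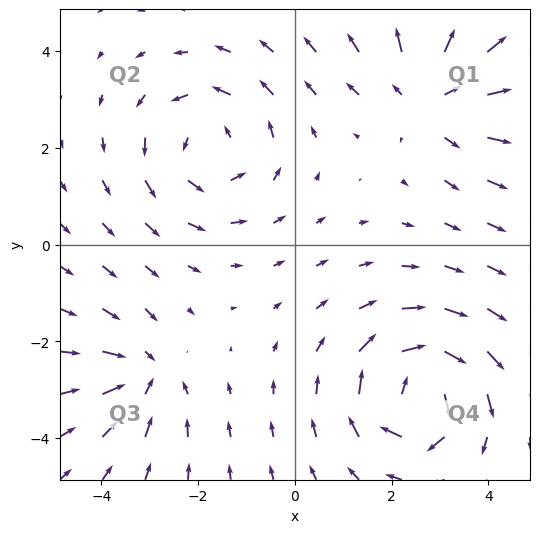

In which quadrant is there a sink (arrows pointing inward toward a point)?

Q3

The sink sits at approximately (-3.1, -2.7), which lies in quadrant Q3. The divergence there is about -3, negative as expected for a sink.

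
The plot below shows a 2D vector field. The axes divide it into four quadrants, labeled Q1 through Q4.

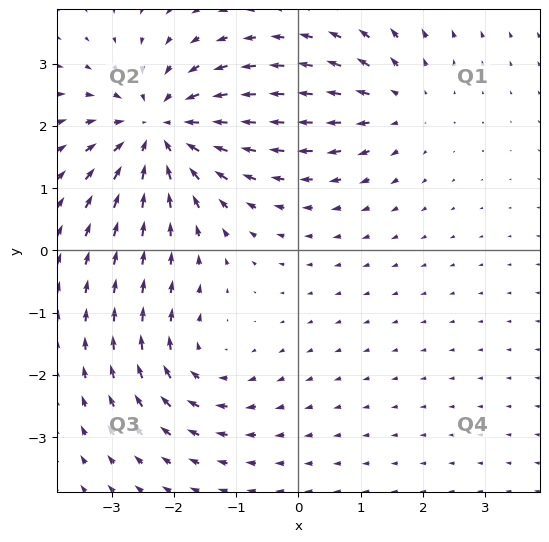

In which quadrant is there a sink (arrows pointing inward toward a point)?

Q2

The sink sits at approximately (-2.2, 1.9), which lies in quadrant Q2. The divergence there is about -5, negative as expected for a sink.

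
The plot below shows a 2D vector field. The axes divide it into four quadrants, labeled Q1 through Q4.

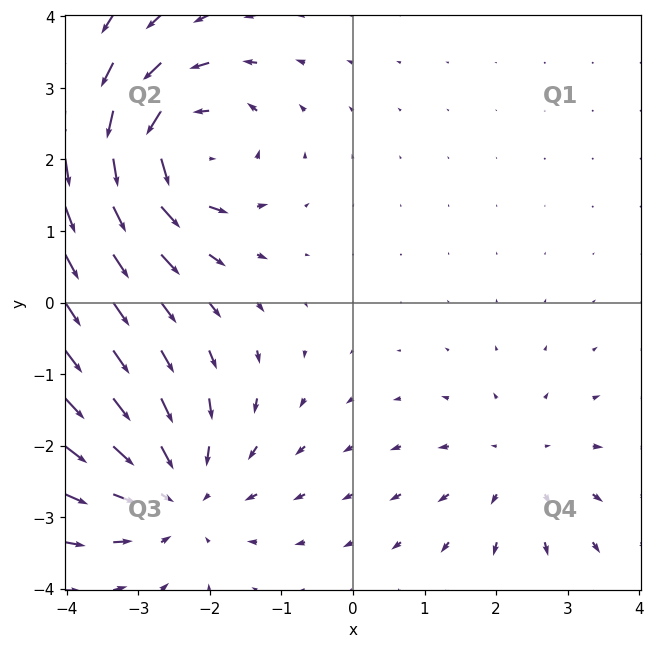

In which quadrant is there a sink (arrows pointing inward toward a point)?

The sink sits at approximately (-2.5, -2.7), which lies in quadrant Q3. The divergence there is about -4, negative as expected for a sink.

Q3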